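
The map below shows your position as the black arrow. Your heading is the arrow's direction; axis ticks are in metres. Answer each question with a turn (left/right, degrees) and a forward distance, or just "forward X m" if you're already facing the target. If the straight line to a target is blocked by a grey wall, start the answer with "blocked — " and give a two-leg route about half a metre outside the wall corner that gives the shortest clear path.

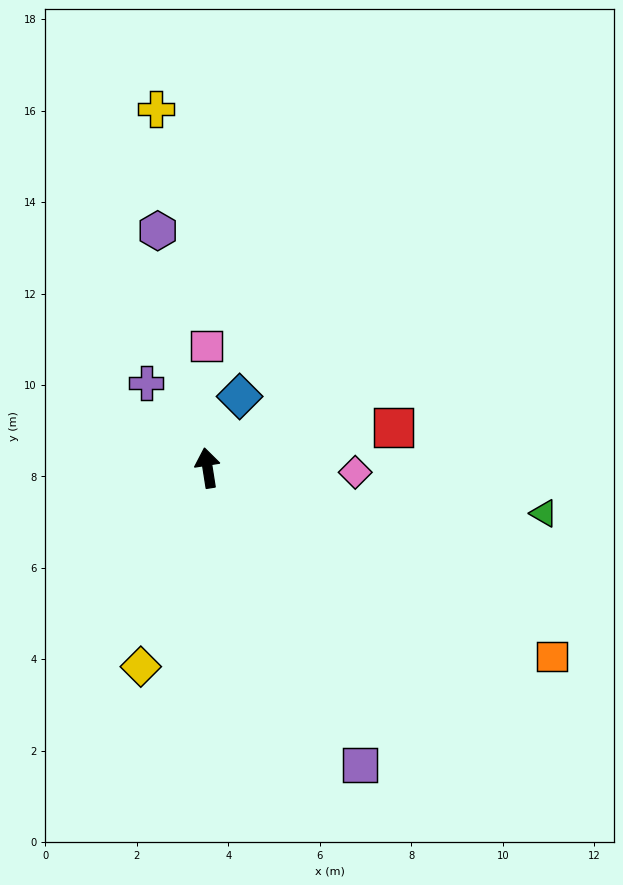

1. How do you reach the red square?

turn right 87°, forward 4.2 m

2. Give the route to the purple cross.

turn left 27°, forward 2.3 m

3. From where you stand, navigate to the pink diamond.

turn right 101°, forward 3.2 m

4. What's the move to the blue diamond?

turn right 33°, forward 1.7 m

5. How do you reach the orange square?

turn right 128°, forward 8.6 m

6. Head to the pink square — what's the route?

turn right 8°, forward 2.7 m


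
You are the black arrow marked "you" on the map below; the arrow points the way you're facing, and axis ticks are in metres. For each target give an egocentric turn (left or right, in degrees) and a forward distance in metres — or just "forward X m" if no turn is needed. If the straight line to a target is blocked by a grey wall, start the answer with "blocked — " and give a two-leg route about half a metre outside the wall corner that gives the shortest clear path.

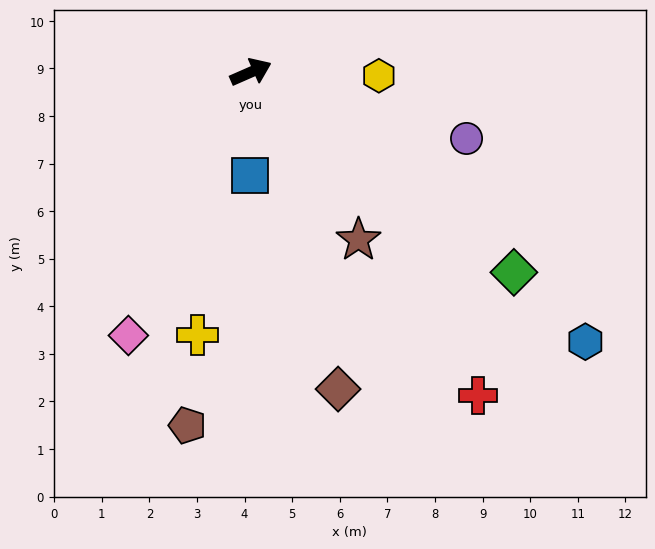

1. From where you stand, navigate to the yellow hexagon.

turn right 25°, forward 2.7 m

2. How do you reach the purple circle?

turn right 41°, forward 4.7 m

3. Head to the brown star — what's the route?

turn right 81°, forward 4.2 m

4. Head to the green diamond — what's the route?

turn right 61°, forward 6.9 m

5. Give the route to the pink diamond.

turn right 139°, forward 6.1 m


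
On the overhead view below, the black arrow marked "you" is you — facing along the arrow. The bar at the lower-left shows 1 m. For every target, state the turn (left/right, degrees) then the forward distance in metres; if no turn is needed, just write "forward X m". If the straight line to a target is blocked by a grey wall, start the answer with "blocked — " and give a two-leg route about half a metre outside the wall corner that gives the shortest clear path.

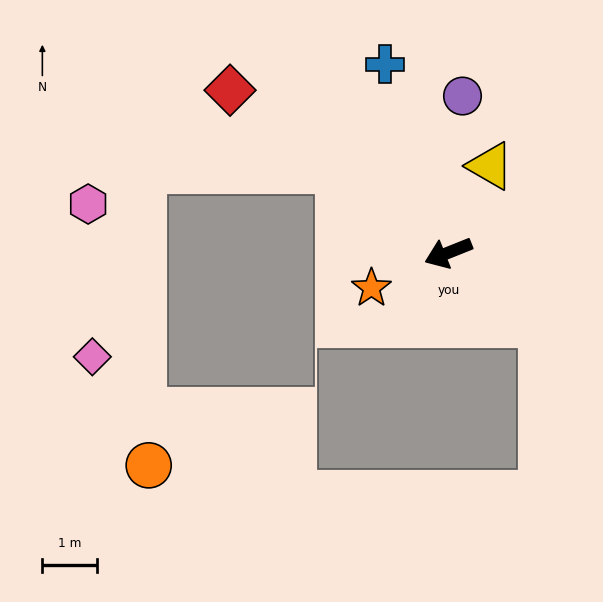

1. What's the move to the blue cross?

turn right 93°, forward 3.7 m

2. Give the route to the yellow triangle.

turn right 138°, forward 1.8 m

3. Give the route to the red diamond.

turn right 58°, forward 5.0 m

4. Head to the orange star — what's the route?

turn left 3°, forward 1.6 m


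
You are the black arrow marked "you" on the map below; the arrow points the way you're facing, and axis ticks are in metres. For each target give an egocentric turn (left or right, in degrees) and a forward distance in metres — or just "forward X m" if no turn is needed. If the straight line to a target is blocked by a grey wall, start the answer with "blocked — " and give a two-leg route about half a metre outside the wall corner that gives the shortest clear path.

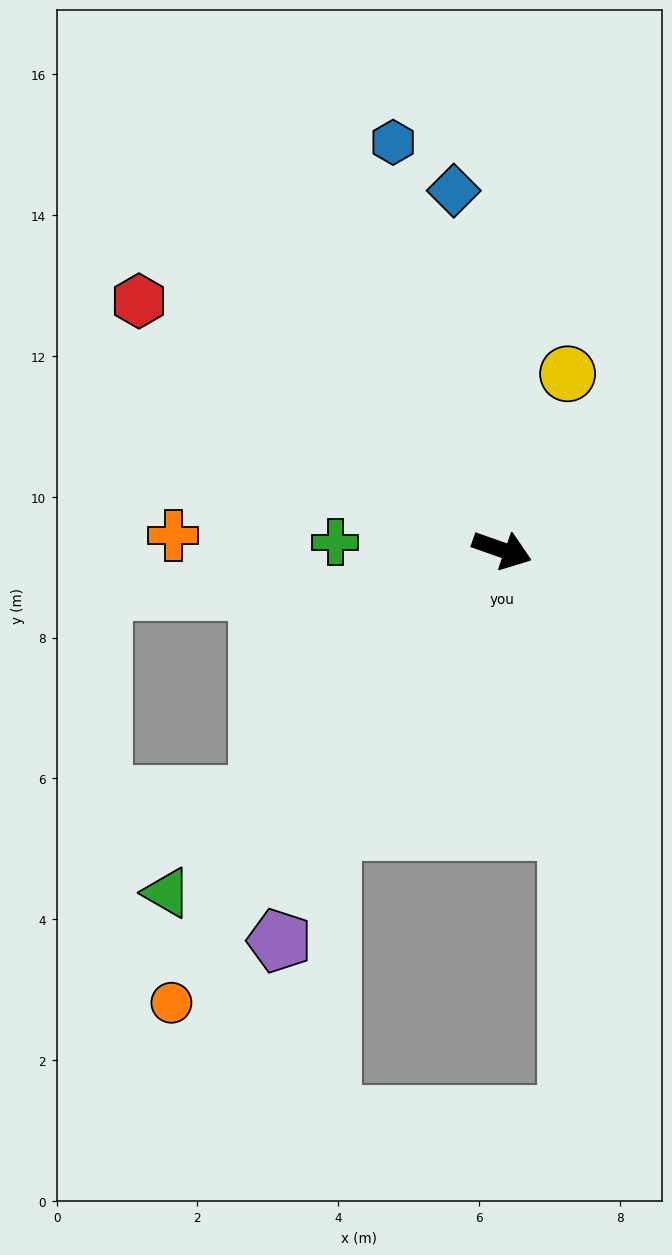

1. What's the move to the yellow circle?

turn left 89°, forward 2.7 m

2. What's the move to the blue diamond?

turn left 117°, forward 5.1 m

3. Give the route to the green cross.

turn right 163°, forward 2.4 m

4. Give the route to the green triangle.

turn right 115°, forward 6.8 m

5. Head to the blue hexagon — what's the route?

turn left 124°, forward 6.0 m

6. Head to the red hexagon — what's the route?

turn left 165°, forward 6.3 m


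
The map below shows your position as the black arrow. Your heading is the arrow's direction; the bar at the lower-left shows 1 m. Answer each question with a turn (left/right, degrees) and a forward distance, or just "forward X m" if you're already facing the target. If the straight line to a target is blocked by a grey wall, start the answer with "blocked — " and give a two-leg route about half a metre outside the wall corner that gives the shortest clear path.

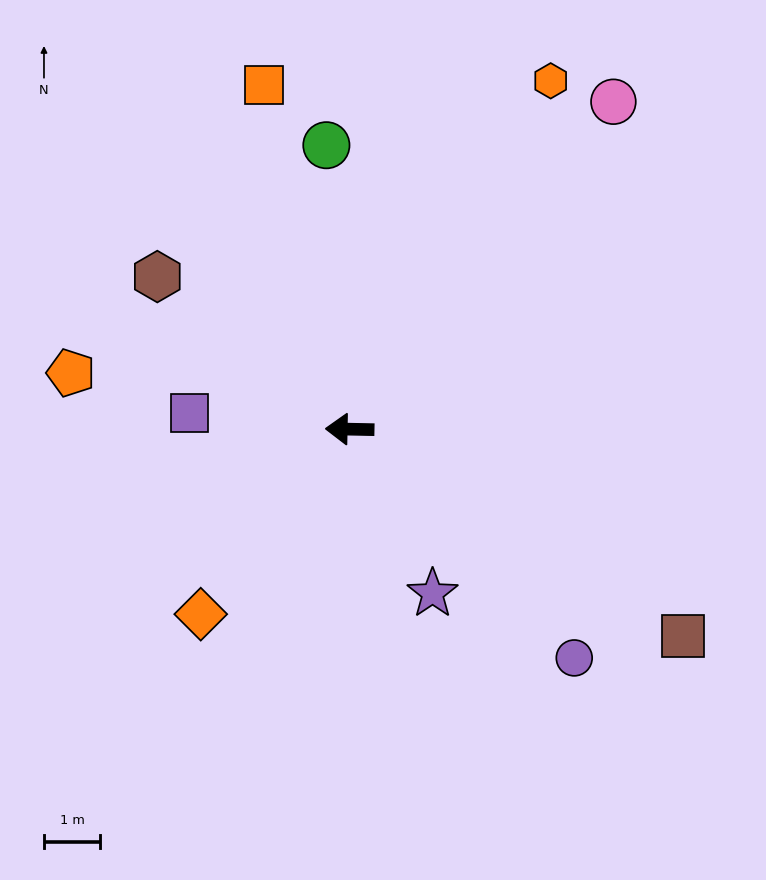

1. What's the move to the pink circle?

turn right 128°, forward 7.5 m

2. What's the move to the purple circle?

turn left 136°, forward 5.7 m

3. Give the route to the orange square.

turn right 75°, forward 6.3 m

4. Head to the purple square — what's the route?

turn right 5°, forward 2.9 m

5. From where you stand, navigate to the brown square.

turn left 149°, forward 7.0 m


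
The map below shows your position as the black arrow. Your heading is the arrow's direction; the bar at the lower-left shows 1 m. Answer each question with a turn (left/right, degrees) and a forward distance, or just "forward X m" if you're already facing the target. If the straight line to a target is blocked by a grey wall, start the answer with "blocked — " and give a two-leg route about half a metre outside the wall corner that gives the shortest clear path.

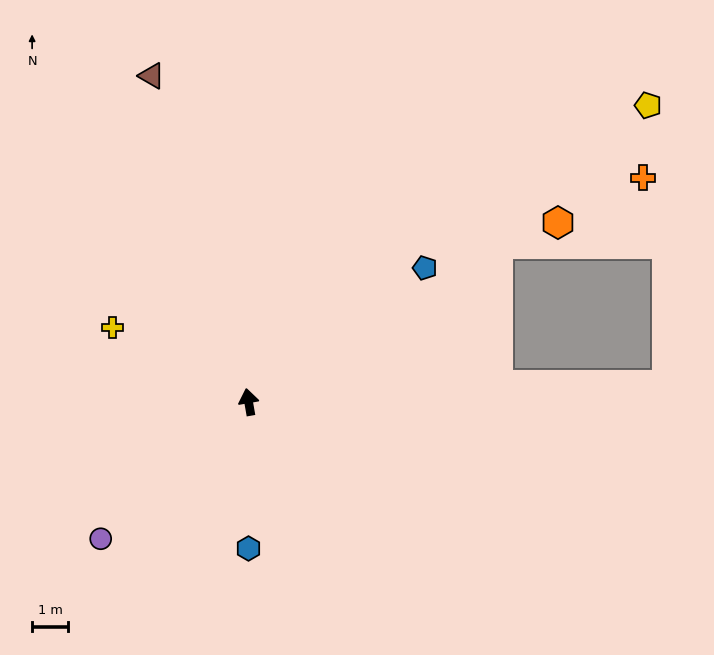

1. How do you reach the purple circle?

turn left 123°, forward 5.5 m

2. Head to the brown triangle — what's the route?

turn left 7°, forward 9.4 m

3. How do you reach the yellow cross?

turn left 51°, forward 4.3 m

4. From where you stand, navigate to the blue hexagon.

turn left 170°, forward 4.0 m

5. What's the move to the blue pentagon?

turn right 63°, forward 6.1 m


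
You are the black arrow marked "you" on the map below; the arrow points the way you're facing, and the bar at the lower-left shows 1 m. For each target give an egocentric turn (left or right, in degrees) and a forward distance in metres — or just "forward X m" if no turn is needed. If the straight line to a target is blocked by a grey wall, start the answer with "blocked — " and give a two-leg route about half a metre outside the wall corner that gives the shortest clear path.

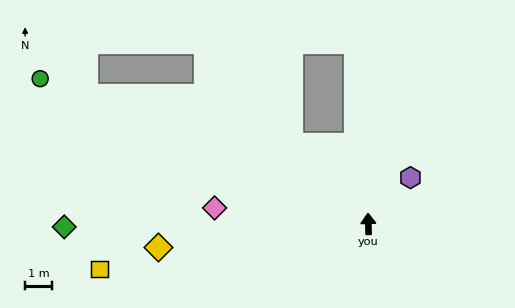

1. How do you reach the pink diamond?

turn left 82°, forward 5.7 m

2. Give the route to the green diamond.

turn left 89°, forward 11.3 m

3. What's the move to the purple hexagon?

turn right 44°, forward 2.3 m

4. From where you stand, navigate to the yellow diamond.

turn left 95°, forward 7.8 m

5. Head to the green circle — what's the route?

turn left 64°, forward 13.3 m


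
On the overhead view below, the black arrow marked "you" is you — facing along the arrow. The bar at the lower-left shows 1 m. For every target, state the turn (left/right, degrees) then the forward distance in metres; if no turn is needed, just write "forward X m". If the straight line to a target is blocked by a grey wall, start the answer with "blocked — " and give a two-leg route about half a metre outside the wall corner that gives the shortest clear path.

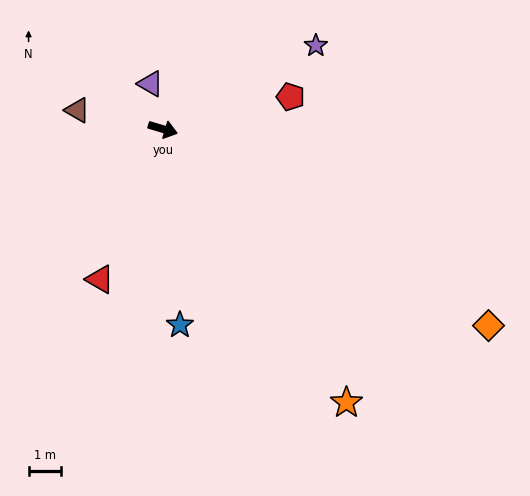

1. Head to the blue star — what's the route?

turn right 68°, forward 6.1 m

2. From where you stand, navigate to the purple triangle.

turn left 122°, forward 1.5 m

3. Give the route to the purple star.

turn left 45°, forward 5.4 m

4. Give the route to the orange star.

turn right 40°, forward 10.2 m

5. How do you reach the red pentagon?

turn left 31°, forward 4.1 m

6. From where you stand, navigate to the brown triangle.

turn right 176°, forward 2.7 m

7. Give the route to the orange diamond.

turn right 15°, forward 11.8 m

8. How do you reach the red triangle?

turn right 96°, forward 5.1 m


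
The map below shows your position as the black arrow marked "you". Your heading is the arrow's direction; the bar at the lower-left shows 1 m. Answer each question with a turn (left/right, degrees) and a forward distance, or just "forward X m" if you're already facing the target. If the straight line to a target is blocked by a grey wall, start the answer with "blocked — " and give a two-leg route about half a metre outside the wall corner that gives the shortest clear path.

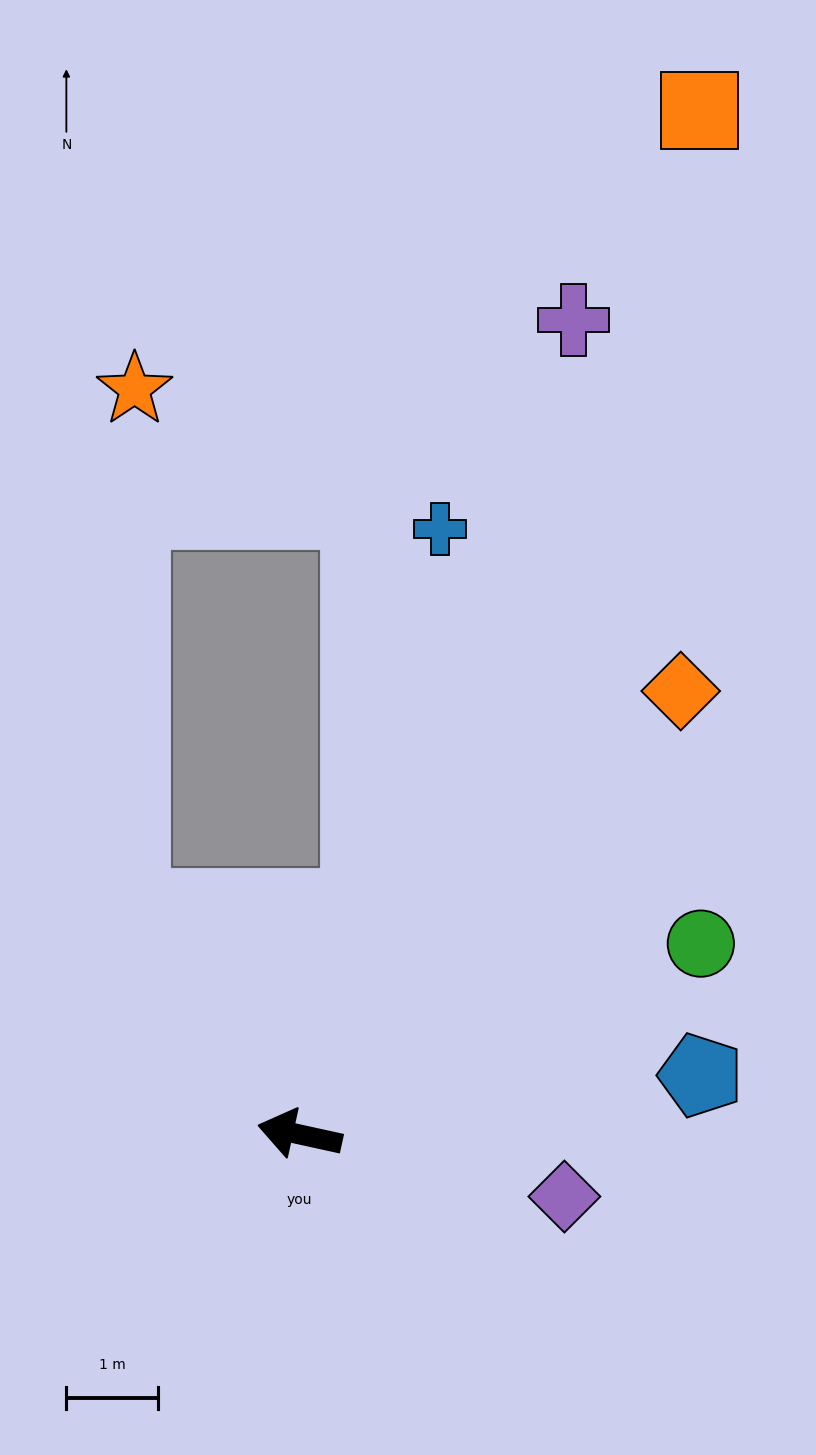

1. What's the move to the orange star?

blocked — turn right 41°, forward 3.1 m, then turn right 37°, forward 5.6 m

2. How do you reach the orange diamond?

turn right 118°, forward 6.3 m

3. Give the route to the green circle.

turn right 142°, forward 4.8 m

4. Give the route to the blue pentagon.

turn right 159°, forward 4.4 m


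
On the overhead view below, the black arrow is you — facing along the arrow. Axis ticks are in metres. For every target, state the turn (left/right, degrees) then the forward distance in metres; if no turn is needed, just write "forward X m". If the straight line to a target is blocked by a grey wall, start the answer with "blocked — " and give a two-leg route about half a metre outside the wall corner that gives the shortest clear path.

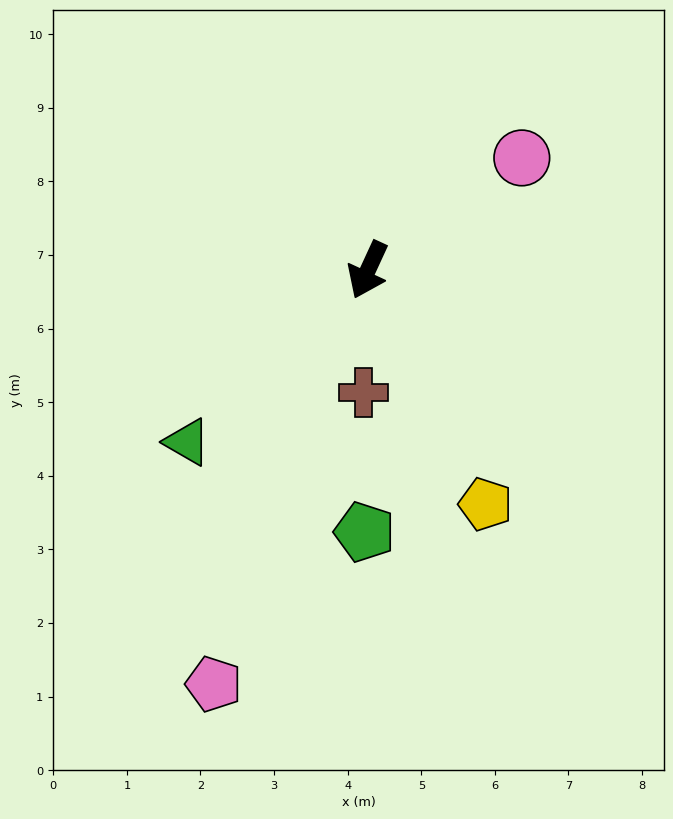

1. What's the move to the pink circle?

turn left 151°, forward 2.6 m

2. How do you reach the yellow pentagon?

turn left 51°, forward 3.6 m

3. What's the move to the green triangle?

turn right 22°, forward 3.4 m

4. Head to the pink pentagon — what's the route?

turn left 4°, forward 6.0 m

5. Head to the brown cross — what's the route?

turn left 23°, forward 1.7 m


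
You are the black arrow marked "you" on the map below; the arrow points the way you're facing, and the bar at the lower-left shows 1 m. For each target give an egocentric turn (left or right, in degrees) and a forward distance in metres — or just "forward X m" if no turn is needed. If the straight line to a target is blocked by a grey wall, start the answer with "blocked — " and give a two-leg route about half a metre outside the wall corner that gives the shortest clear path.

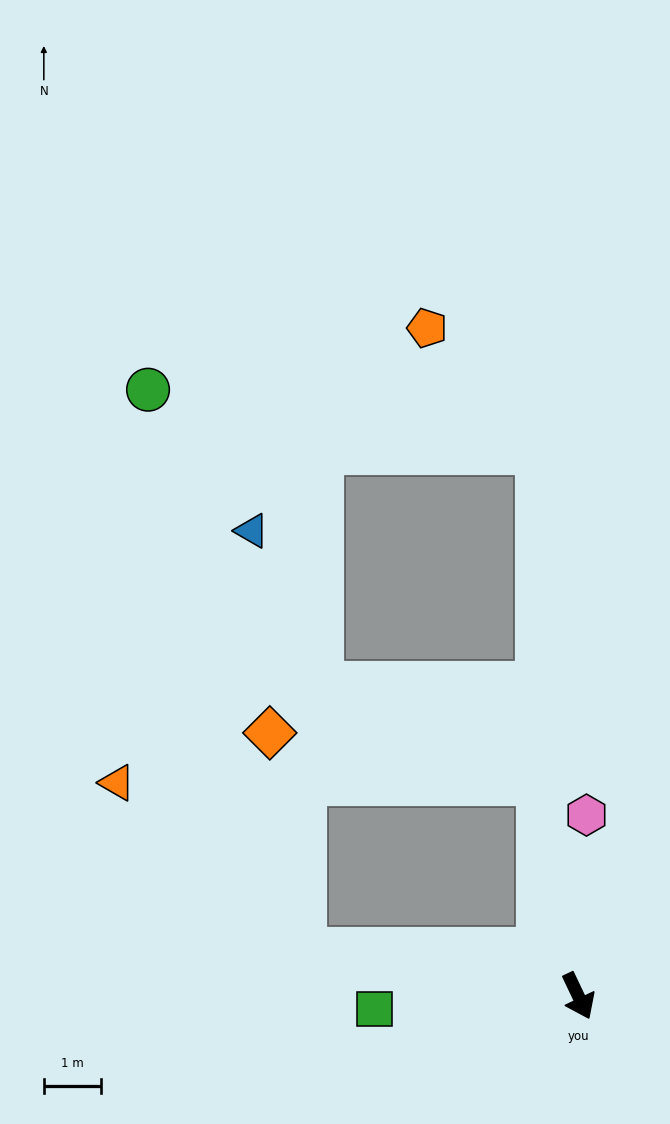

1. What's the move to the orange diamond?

blocked — turn left 165°, forward 3.8 m, then turn left 69°, forward 4.8 m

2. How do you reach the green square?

turn right 112°, forward 3.6 m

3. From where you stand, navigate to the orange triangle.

blocked — turn right 125°, forward 4.9 m, then turn right 33°, forward 4.4 m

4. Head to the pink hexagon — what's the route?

turn left 152°, forward 3.2 m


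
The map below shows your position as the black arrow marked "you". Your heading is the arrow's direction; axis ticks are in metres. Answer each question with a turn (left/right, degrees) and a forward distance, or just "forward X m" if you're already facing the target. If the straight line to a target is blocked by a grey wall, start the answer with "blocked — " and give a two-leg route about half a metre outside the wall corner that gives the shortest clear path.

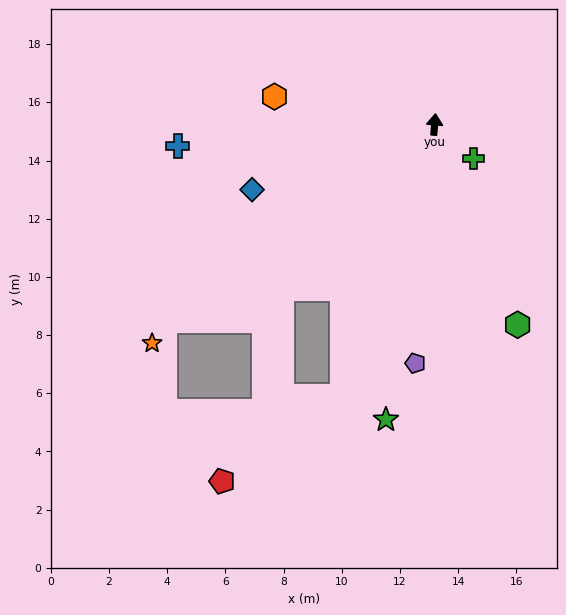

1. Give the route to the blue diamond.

turn left 114°, forward 6.7 m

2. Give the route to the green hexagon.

turn right 153°, forward 7.5 m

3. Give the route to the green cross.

turn right 126°, forward 1.8 m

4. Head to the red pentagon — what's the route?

blocked — turn left 166°, forward 9.9 m, then turn right 36°, forward 5.0 m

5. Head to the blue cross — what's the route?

turn left 99°, forward 8.9 m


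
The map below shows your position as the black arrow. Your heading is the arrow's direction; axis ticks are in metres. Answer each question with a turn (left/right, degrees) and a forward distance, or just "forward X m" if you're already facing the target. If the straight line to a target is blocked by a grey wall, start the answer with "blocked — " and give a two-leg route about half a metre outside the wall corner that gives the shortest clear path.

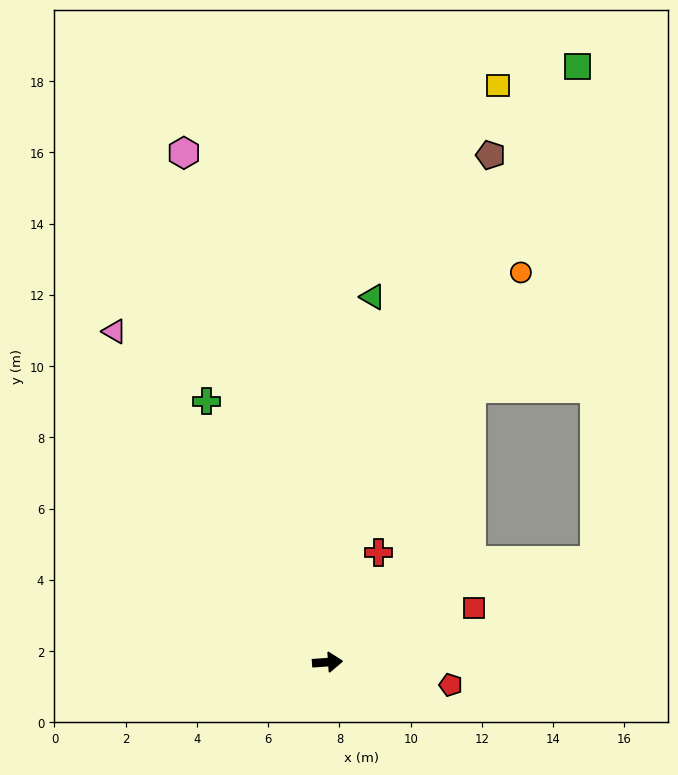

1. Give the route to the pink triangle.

turn left 119°, forward 11.0 m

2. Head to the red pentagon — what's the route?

turn right 14°, forward 3.5 m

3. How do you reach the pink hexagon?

turn left 102°, forward 14.9 m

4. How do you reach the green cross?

turn left 111°, forward 8.1 m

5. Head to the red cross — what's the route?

turn left 61°, forward 3.4 m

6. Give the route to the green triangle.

turn left 79°, forward 10.3 m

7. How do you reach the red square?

turn left 16°, forward 4.4 m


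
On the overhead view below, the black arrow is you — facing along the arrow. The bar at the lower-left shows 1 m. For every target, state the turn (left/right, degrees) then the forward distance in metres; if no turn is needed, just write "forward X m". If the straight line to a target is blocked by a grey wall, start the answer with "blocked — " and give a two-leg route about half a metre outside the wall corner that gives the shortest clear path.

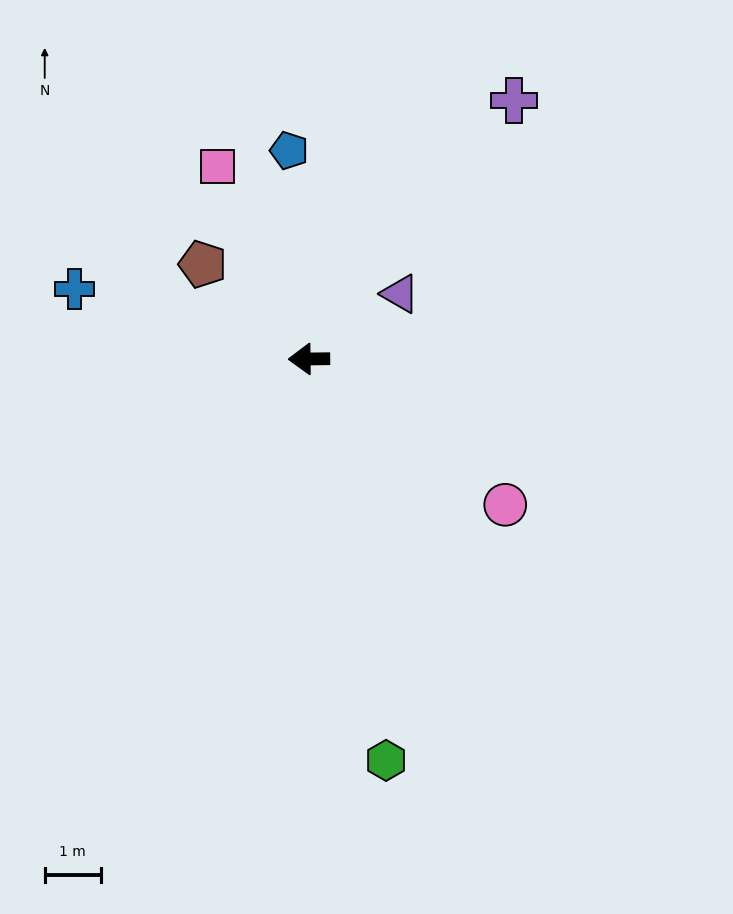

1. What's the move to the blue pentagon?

turn right 85°, forward 3.7 m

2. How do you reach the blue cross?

turn right 17°, forward 4.4 m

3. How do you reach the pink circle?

turn left 143°, forward 4.4 m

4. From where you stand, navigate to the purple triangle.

turn right 145°, forward 2.0 m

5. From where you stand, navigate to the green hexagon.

turn left 100°, forward 7.3 m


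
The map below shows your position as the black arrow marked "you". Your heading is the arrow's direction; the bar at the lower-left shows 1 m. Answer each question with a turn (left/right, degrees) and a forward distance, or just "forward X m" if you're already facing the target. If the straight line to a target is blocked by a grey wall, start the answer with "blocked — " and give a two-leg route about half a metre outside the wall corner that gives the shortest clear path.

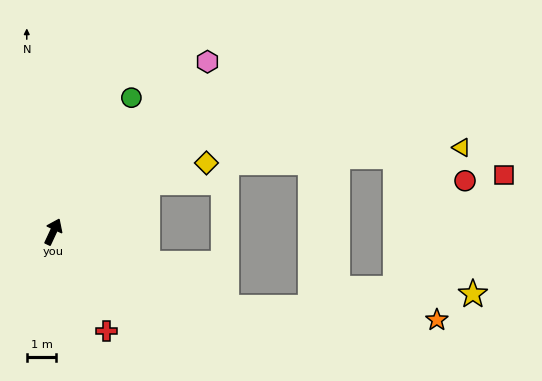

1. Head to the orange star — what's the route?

blocked — turn right 88°, forward 6.4 m, then turn left 19°, forward 7.1 m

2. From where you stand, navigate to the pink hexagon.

turn right 17°, forward 7.8 m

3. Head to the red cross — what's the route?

turn right 127°, forward 3.8 m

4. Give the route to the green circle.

turn right 5°, forward 5.3 m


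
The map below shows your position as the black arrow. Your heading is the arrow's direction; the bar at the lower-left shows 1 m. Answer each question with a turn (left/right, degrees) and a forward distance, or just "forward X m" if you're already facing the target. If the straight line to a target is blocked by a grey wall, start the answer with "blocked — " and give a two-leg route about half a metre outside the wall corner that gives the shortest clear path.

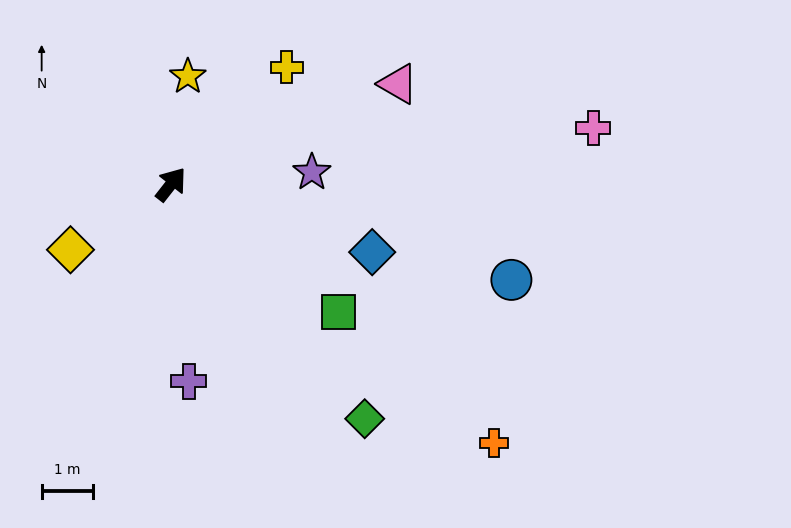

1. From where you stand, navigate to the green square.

turn right 89°, forward 4.1 m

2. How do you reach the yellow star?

turn left 29°, forward 2.1 m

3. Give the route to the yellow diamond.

turn left 161°, forward 2.3 m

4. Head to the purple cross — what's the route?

turn right 137°, forward 3.9 m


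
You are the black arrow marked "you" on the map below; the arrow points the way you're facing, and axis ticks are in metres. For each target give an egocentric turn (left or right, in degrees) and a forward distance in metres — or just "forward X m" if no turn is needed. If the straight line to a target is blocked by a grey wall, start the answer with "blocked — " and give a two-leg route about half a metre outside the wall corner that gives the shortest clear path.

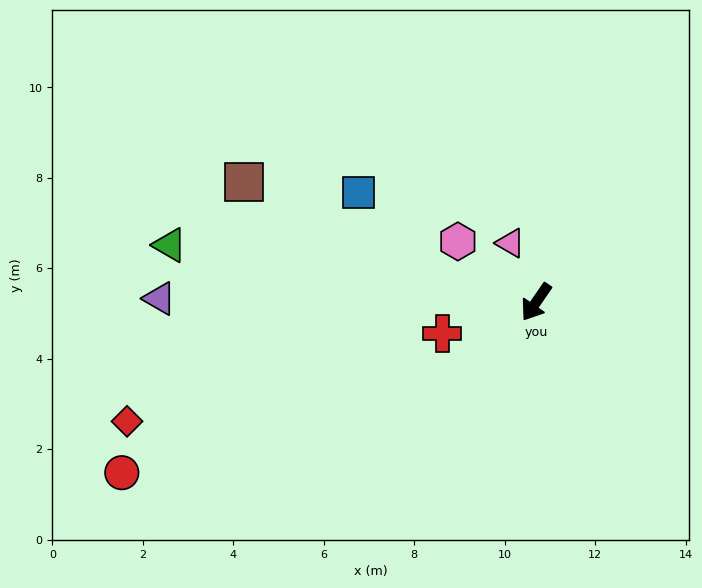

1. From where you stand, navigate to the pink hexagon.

turn right 93°, forward 2.2 m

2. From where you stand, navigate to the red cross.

turn right 37°, forward 2.2 m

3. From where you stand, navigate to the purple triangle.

turn right 56°, forward 8.3 m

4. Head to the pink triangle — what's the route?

turn right 122°, forward 1.4 m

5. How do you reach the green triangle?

turn right 64°, forward 8.2 m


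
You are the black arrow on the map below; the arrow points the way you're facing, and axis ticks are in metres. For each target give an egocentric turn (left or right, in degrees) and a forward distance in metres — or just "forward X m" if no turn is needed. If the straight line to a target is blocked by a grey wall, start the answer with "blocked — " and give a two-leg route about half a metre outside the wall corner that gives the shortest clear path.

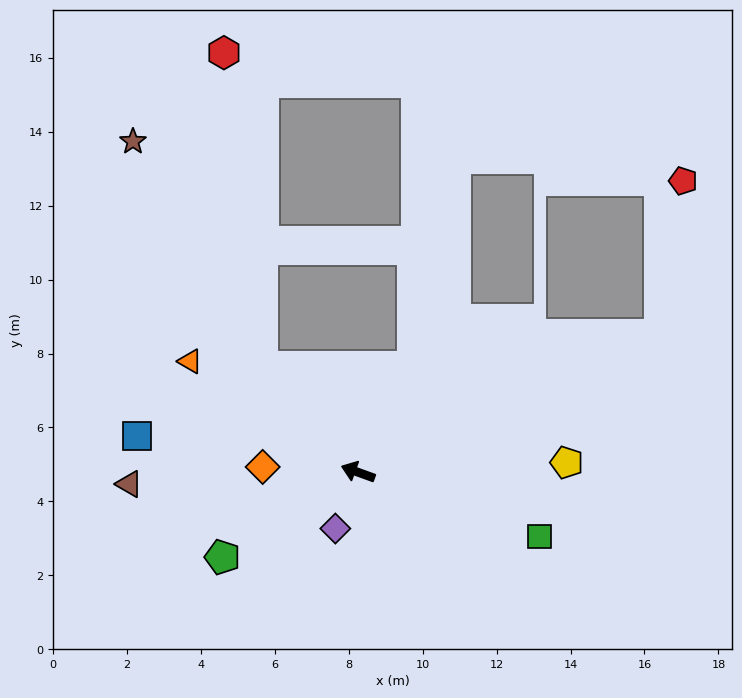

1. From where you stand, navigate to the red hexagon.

blocked — turn right 28°, forward 3.9 m, then turn right 35°, forward 8.6 m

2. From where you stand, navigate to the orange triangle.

turn right 14°, forward 5.4 m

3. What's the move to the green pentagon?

turn left 52°, forward 4.3 m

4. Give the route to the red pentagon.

blocked — turn right 135°, forward 9.0 m, then turn left 56°, forward 4.2 m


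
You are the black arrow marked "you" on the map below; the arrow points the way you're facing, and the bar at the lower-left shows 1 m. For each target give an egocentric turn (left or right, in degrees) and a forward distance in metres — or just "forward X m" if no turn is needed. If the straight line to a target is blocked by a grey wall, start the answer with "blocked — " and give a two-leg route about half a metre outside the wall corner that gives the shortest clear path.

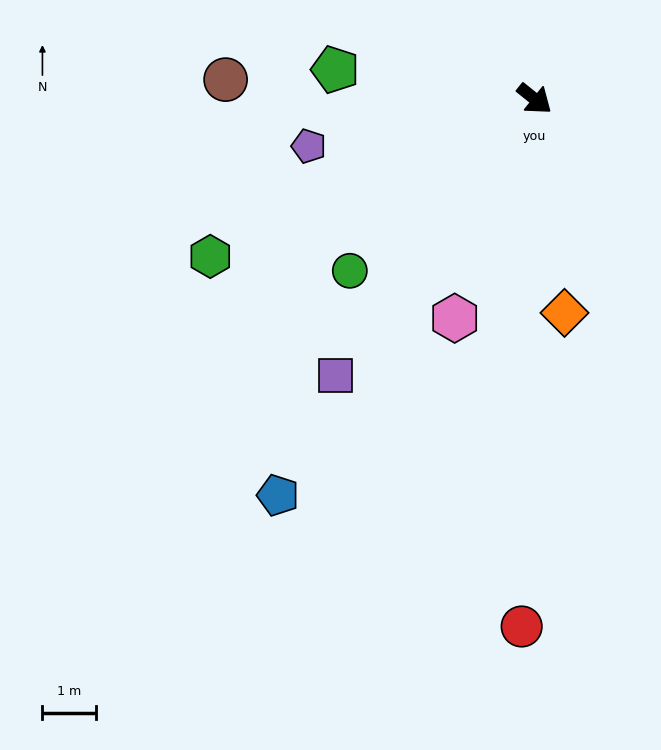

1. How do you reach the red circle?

turn right 53°, forward 9.8 m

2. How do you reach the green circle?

turn right 98°, forward 4.7 m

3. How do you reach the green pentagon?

turn right 150°, forward 3.7 m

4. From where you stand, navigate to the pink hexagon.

turn right 71°, forward 4.3 m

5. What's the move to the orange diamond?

turn right 43°, forward 4.0 m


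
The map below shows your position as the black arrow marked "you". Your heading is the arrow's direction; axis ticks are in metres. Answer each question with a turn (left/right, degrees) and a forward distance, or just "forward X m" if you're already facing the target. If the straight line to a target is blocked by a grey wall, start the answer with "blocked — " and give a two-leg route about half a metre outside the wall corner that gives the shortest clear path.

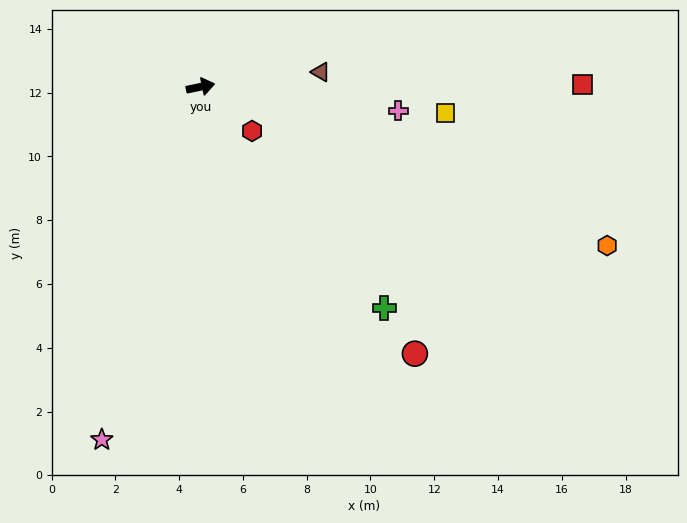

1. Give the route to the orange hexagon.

turn right 33°, forward 13.7 m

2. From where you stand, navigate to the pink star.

turn right 117°, forward 11.5 m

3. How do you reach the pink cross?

turn right 19°, forward 6.2 m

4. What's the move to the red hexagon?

turn right 52°, forward 2.1 m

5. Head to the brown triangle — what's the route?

turn right 5°, forward 3.8 m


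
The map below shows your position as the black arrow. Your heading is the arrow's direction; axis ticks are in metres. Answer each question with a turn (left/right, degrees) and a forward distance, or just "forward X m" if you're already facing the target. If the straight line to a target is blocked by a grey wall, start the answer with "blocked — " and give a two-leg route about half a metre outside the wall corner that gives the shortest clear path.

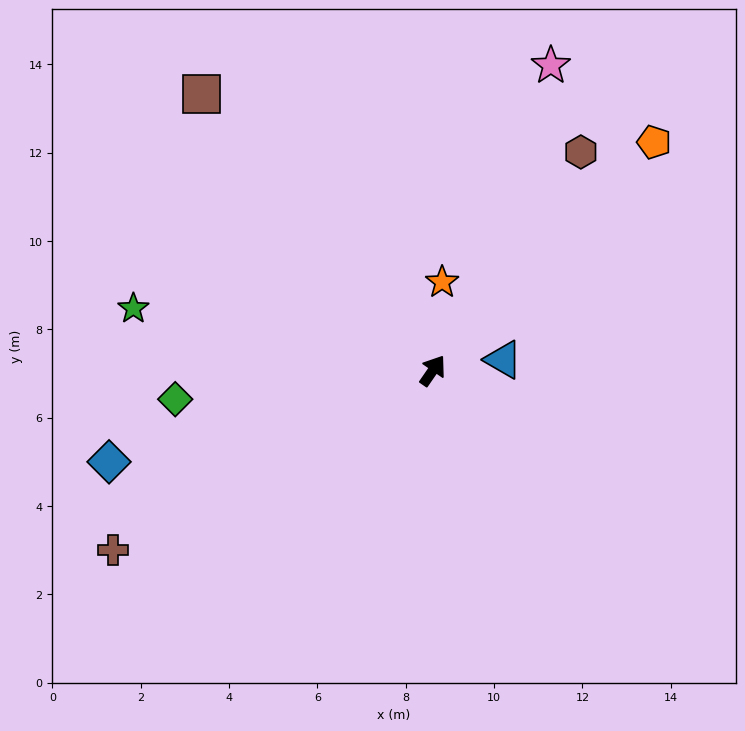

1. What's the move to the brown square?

turn left 75°, forward 8.2 m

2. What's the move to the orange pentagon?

turn right 9°, forward 7.2 m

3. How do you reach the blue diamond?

turn left 140°, forward 7.6 m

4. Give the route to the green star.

turn left 113°, forward 6.9 m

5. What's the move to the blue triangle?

turn right 47°, forward 1.6 m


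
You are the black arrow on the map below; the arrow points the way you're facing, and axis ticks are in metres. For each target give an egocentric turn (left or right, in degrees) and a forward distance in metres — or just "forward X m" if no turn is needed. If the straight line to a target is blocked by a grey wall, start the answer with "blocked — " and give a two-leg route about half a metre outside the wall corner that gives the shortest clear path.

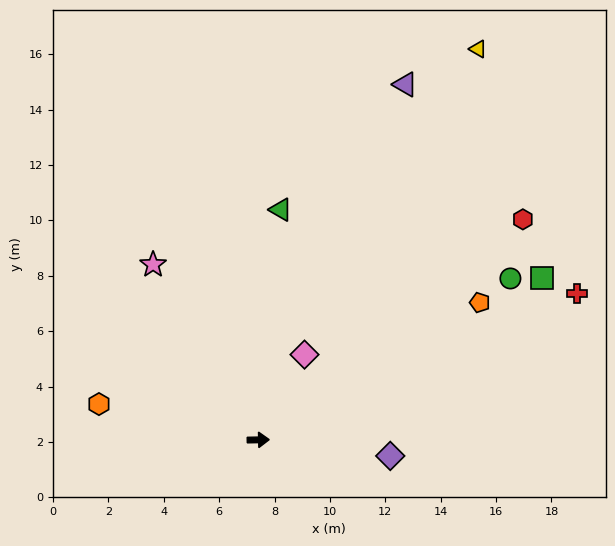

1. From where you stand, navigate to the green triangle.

turn left 83°, forward 8.4 m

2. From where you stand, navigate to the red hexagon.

turn left 39°, forward 12.4 m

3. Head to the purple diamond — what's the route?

turn right 8°, forward 4.8 m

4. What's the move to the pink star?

turn left 120°, forward 7.4 m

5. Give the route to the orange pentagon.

turn left 31°, forward 9.4 m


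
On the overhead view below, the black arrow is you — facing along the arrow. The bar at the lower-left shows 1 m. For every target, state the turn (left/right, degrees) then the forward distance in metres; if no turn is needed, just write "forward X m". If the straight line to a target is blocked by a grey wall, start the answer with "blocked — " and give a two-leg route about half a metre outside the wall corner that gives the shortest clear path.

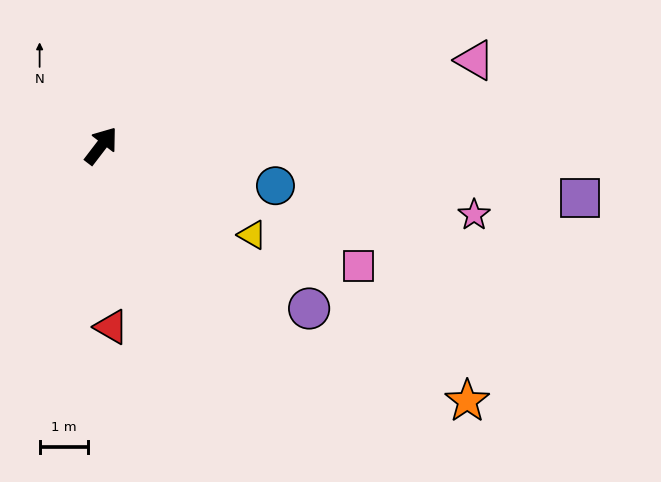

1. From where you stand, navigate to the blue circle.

turn right 66°, forward 3.7 m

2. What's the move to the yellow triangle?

turn right 83°, forward 3.6 m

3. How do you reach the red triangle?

turn right 139°, forward 3.8 m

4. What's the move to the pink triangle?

turn right 40°, forward 7.9 m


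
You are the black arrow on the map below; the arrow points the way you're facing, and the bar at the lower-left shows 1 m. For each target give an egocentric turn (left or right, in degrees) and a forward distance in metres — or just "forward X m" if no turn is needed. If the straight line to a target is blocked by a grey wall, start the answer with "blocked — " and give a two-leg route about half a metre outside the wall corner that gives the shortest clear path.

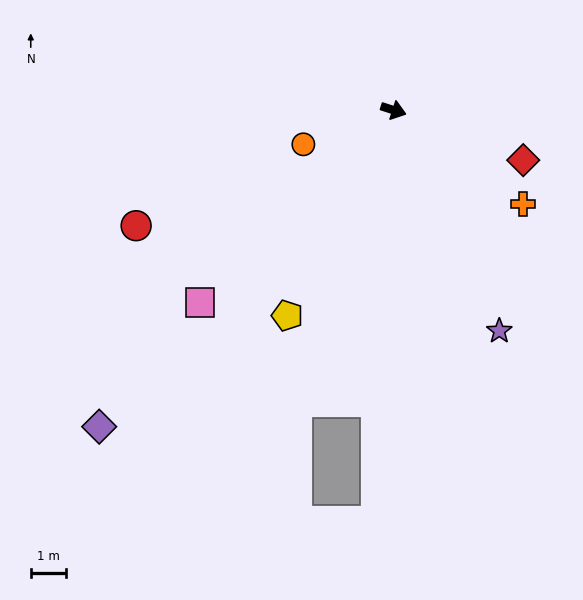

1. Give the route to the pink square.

turn right 117°, forward 7.7 m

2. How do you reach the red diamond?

turn right 3°, forward 3.9 m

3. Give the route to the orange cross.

turn right 18°, forward 4.5 m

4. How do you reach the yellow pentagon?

turn right 99°, forward 6.5 m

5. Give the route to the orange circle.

turn right 141°, forward 2.7 m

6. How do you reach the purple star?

turn right 46°, forward 6.9 m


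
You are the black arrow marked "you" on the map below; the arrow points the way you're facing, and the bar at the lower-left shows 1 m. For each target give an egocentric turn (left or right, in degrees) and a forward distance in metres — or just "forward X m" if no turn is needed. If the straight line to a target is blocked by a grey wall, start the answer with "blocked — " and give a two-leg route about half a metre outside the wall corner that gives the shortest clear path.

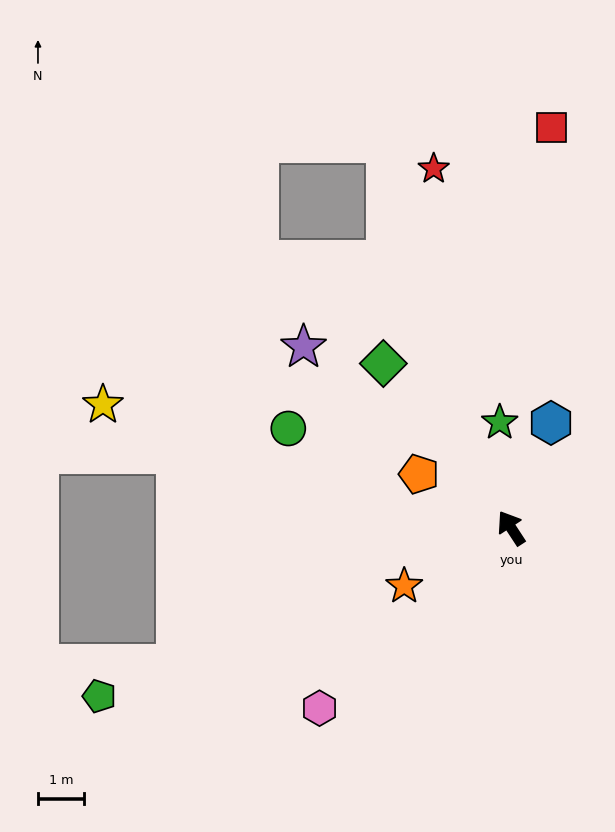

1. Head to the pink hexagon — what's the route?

turn left 100°, forward 5.7 m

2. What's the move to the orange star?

turn left 85°, forward 2.6 m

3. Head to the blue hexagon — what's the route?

turn right 54°, forward 2.4 m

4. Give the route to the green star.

turn right 27°, forward 2.3 m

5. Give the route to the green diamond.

turn left 5°, forward 4.5 m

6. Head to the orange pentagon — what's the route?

turn left 27°, forward 2.3 m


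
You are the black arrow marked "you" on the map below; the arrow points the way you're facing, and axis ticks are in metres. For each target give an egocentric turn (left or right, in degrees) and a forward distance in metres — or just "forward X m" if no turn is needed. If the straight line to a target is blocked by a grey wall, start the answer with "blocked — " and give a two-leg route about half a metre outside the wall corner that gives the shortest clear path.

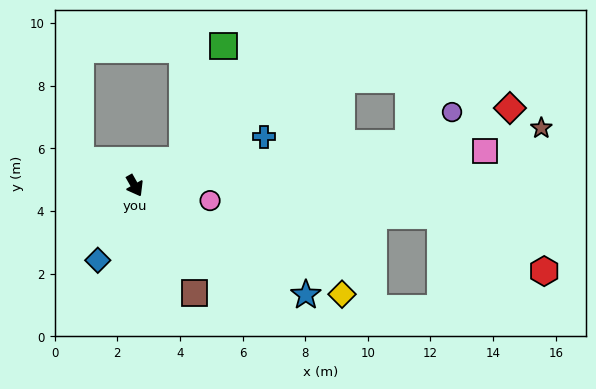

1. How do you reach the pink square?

turn left 66°, forward 11.2 m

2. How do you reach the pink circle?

turn left 49°, forward 2.5 m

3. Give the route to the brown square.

forward 3.9 m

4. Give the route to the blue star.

turn left 28°, forward 6.5 m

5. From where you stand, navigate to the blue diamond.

turn right 56°, forward 2.7 m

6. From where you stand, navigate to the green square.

blocked — turn left 89°, forward 1.7 m, then turn left 42°, forward 3.9 m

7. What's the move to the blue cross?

turn left 81°, forward 4.4 m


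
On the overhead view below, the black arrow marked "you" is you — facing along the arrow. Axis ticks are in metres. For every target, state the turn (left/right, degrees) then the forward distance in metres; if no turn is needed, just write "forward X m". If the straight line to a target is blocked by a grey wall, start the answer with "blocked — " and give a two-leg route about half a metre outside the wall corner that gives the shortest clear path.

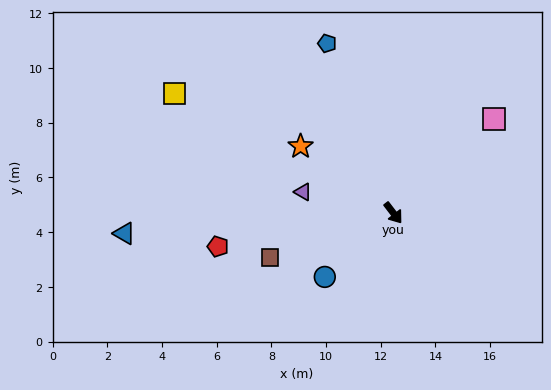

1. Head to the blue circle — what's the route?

turn right 84°, forward 3.4 m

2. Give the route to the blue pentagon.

turn left 164°, forward 6.7 m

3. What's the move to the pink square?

turn left 96°, forward 5.0 m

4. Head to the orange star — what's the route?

turn right 163°, forward 4.2 m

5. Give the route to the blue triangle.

turn right 123°, forward 9.9 m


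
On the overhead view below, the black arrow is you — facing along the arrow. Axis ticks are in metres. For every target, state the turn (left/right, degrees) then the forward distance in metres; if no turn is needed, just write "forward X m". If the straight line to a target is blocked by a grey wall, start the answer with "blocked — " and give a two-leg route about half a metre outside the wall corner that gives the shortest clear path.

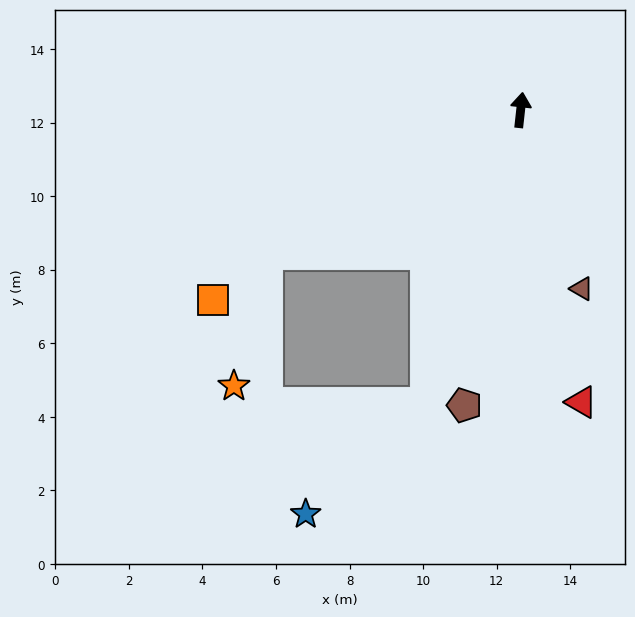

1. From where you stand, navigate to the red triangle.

turn right 162°, forward 8.1 m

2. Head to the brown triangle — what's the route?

turn right 155°, forward 5.1 m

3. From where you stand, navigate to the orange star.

blocked — turn left 126°, forward 7.9 m, then turn left 46°, forward 3.7 m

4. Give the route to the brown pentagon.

turn left 176°, forward 8.2 m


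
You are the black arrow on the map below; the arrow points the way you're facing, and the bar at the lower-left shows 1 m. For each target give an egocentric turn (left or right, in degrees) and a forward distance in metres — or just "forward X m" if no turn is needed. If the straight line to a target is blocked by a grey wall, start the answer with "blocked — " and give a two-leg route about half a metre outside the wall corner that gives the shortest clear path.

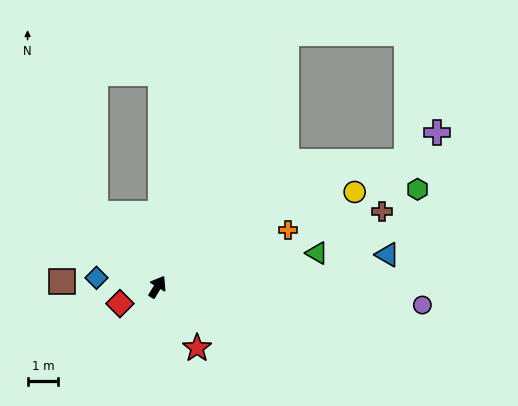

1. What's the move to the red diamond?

turn left 145°, forward 1.4 m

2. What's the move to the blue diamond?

turn left 113°, forward 2.0 m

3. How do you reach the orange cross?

turn right 35°, forward 4.7 m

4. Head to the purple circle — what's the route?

turn right 63°, forward 8.7 m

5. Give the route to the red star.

turn right 116°, forward 2.4 m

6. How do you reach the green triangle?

turn right 47°, forward 5.4 m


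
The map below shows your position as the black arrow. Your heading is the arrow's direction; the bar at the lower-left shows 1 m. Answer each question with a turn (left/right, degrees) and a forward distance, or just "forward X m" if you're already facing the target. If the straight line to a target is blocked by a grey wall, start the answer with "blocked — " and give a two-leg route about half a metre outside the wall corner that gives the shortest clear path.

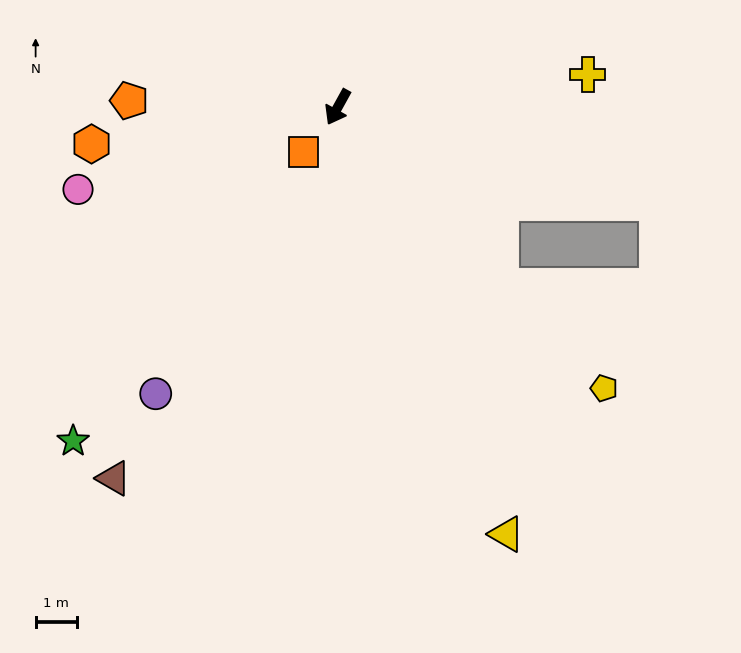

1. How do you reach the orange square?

turn right 8°, forward 1.4 m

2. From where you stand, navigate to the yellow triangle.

turn left 50°, forward 11.0 m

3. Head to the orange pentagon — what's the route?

turn right 63°, forward 5.0 m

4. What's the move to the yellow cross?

turn left 126°, forward 6.1 m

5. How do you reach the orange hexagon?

turn right 53°, forward 6.0 m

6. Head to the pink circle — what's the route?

turn right 44°, forward 6.6 m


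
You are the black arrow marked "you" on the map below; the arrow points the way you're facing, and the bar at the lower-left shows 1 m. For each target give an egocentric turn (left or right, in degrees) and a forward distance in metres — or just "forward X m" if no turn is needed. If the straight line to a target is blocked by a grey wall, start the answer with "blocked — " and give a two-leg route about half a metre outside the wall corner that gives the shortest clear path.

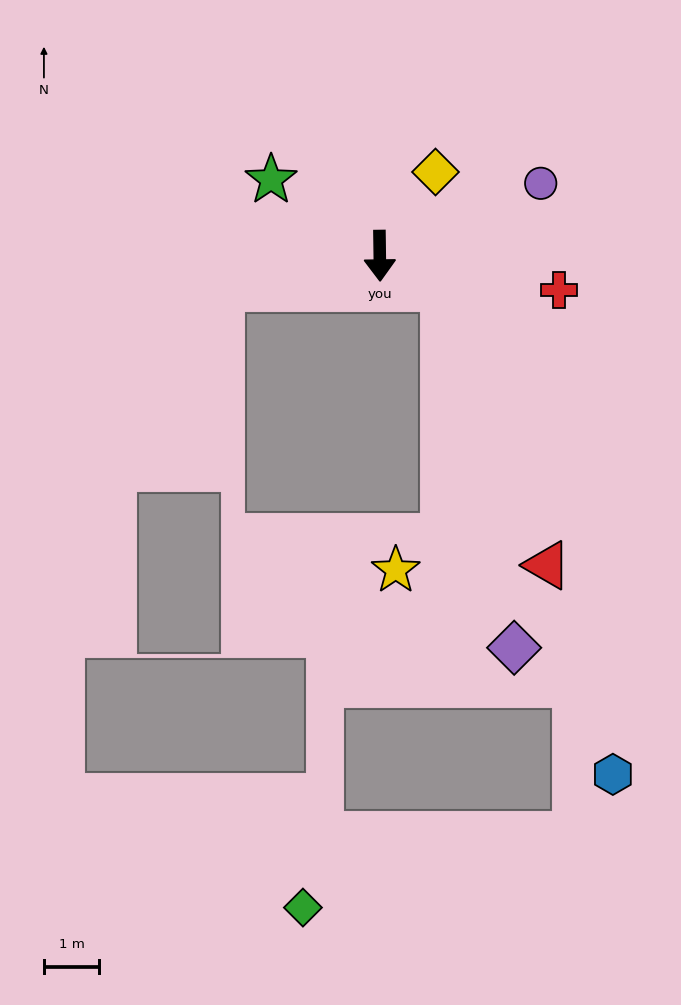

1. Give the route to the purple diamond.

blocked — turn left 63°, forward 1.3 m, then turn right 53°, forward 6.6 m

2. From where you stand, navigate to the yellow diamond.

turn left 146°, forward 1.8 m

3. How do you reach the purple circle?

turn left 113°, forward 3.2 m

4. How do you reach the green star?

turn right 126°, forward 2.4 m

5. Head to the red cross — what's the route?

turn left 78°, forward 3.3 m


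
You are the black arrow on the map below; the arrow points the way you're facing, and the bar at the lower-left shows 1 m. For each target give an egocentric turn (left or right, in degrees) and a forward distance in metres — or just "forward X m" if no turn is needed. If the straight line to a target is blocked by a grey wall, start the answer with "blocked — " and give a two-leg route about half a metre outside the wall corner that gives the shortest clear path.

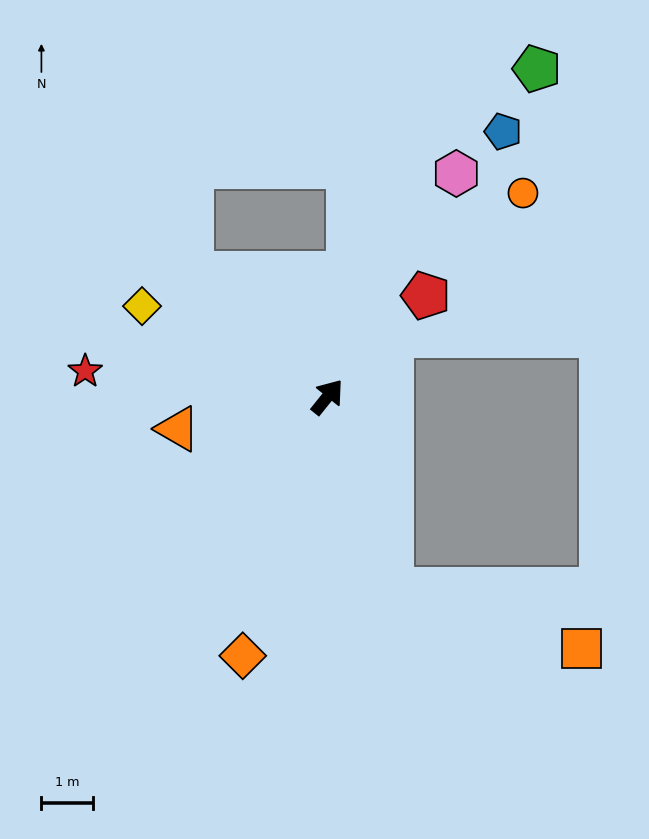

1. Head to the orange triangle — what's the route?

turn left 141°, forward 2.9 m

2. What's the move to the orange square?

blocked — turn right 123°, forward 3.9 m, then turn left 55°, forward 3.8 m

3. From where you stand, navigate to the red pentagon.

turn right 5°, forward 2.7 m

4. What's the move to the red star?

turn left 123°, forward 4.7 m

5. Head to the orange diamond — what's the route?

turn right 159°, forward 5.2 m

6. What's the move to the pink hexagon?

turn left 9°, forward 5.0 m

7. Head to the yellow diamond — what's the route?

turn left 103°, forward 4.0 m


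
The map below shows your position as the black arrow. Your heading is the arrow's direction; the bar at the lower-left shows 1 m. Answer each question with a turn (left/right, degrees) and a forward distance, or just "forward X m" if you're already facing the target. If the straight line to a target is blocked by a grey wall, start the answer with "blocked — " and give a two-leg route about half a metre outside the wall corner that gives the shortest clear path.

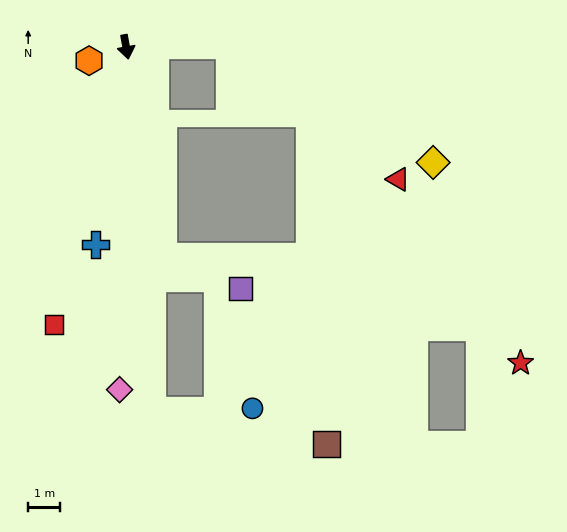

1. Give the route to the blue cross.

turn right 19°, forward 6.2 m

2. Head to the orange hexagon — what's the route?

turn right 80°, forward 1.2 m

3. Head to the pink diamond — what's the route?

turn right 11°, forward 10.6 m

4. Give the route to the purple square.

blocked — forward 6.6 m, then turn left 58°, forward 2.6 m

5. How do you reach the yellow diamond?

blocked — turn left 81°, forward 3.2 m, then turn right 31°, forward 7.3 m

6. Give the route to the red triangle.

blocked — turn left 81°, forward 3.2 m, then turn right 40°, forward 6.7 m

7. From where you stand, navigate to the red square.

turn right 25°, forward 8.9 m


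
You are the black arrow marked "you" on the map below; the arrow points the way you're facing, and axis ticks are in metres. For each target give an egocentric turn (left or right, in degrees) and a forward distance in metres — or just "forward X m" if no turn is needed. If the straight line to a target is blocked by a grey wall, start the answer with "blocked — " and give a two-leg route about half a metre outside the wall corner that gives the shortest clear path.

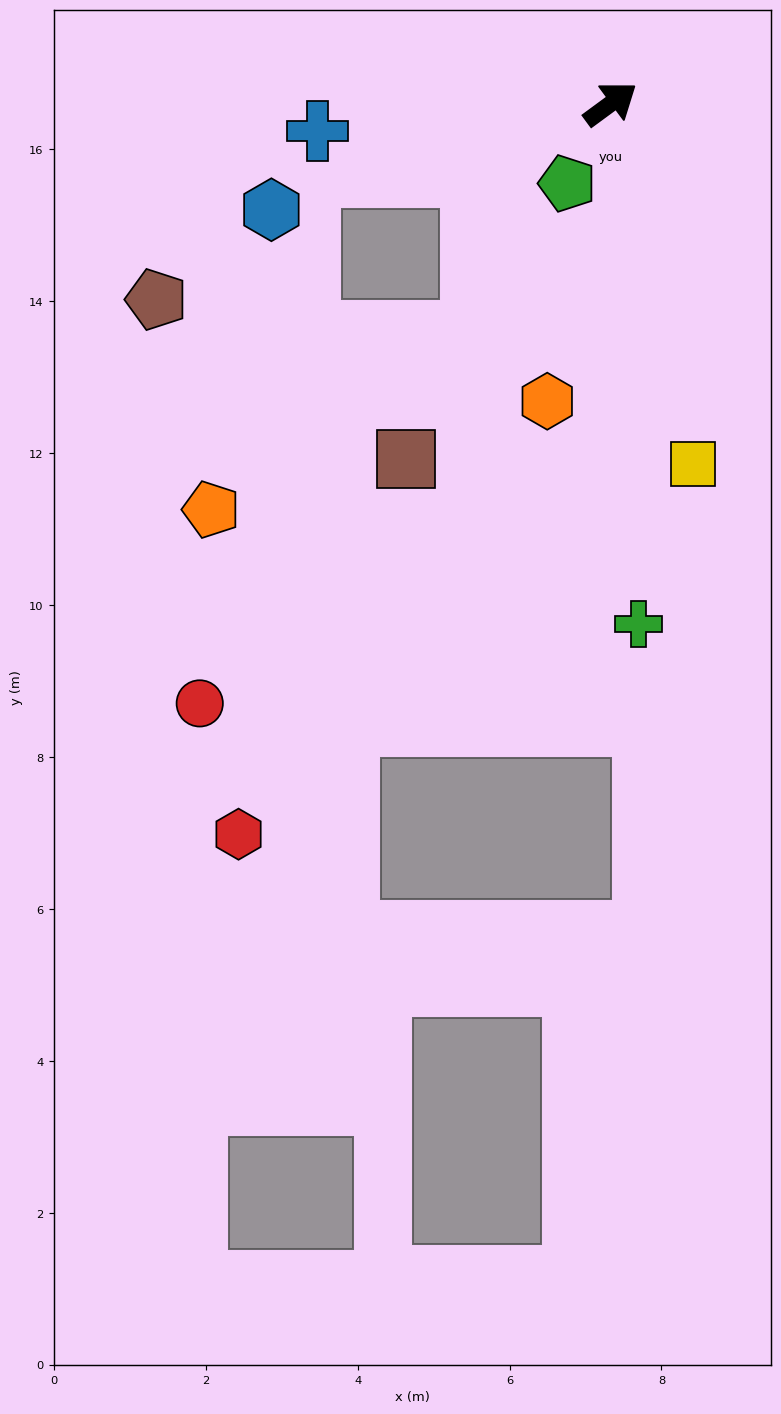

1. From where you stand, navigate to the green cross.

turn right 123°, forward 6.9 m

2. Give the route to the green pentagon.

turn right 155°, forward 1.2 m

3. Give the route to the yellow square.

turn right 113°, forward 4.9 m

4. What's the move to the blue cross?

turn left 149°, forward 3.9 m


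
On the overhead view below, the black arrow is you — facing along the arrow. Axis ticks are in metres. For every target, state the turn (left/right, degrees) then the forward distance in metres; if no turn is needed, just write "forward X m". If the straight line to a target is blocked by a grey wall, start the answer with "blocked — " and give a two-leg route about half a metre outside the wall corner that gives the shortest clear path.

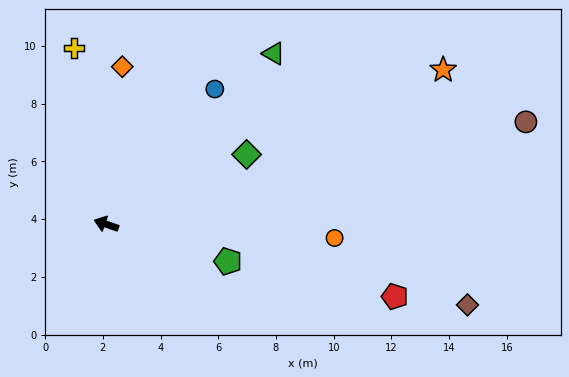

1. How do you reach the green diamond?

turn right 135°, forward 5.4 m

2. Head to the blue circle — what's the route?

turn right 110°, forward 6.0 m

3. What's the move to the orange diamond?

turn right 77°, forward 5.5 m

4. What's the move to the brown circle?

turn right 147°, forward 15.0 m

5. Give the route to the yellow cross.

turn right 61°, forward 6.2 m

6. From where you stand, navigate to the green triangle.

turn right 115°, forward 8.3 m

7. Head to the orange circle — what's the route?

turn right 164°, forward 7.9 m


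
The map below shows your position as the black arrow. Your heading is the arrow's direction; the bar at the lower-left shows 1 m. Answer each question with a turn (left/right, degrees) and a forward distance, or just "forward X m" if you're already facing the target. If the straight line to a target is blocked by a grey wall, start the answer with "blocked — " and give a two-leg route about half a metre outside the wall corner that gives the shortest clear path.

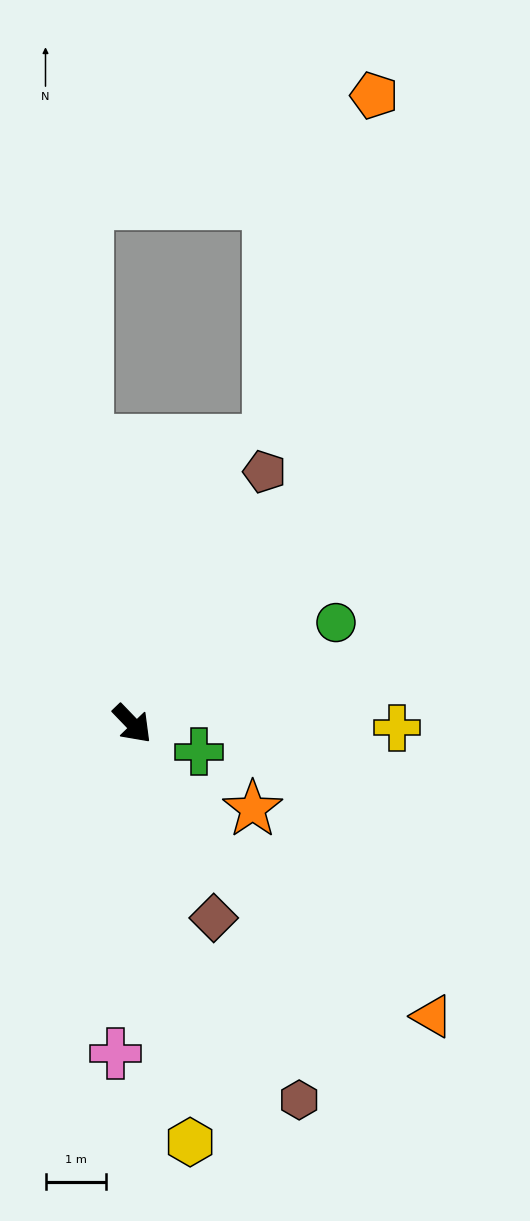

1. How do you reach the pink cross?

turn right 47°, forward 5.4 m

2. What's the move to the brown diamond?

turn right 21°, forward 3.5 m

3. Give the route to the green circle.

turn left 73°, forward 3.7 m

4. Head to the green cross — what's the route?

turn left 23°, forward 1.2 m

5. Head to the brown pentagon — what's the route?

turn left 108°, forward 4.7 m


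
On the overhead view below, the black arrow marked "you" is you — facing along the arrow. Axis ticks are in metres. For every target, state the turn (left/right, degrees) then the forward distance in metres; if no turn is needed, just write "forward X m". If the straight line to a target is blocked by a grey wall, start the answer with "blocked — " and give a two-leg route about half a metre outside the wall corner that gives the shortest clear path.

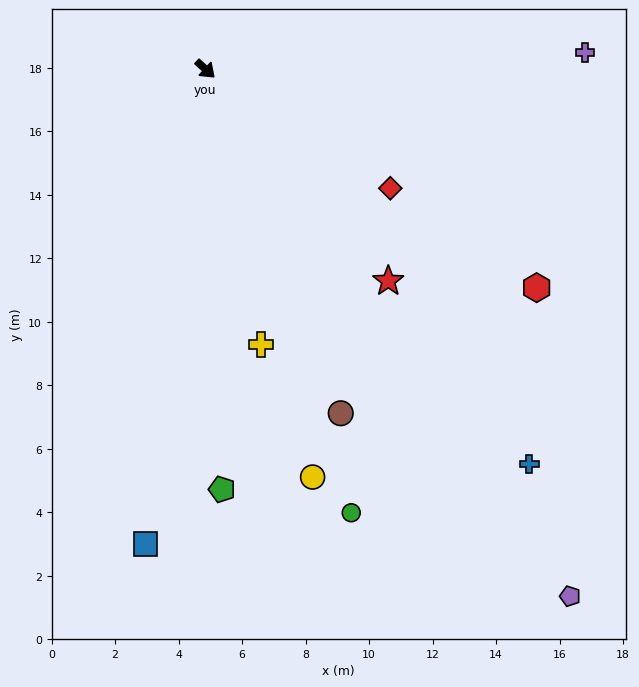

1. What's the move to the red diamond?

turn left 10°, forward 6.9 m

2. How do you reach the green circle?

turn right 29°, forward 14.7 m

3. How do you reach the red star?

turn right 7°, forward 8.8 m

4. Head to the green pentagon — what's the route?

turn right 45°, forward 13.2 m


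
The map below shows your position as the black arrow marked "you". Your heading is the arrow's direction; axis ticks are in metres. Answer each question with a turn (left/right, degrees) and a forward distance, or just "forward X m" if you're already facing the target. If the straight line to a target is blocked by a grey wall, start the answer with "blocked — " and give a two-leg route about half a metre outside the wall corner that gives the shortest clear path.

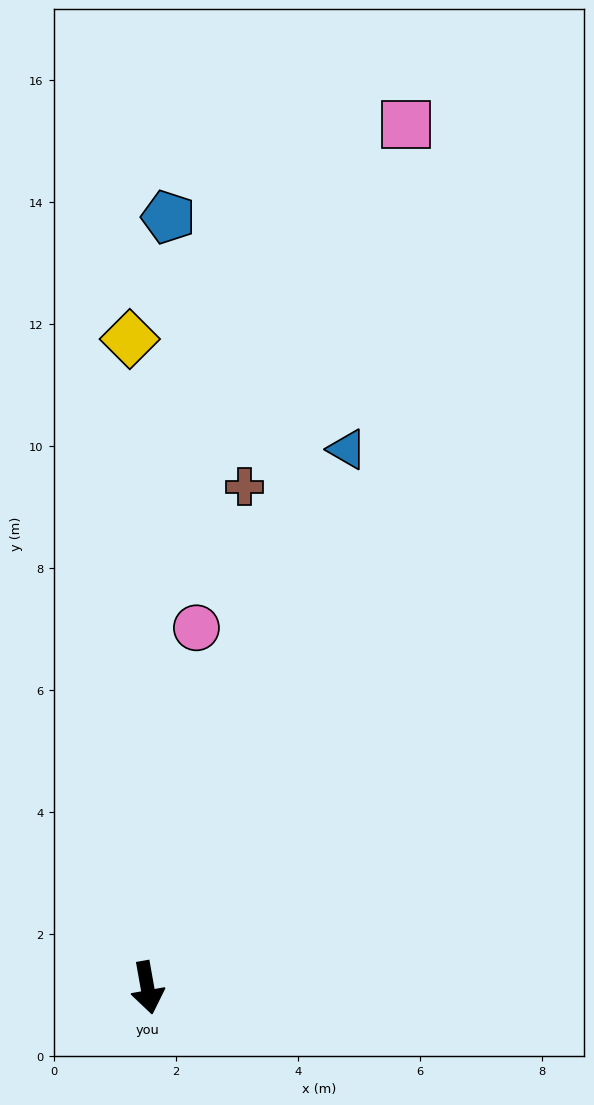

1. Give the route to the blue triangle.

turn left 150°, forward 9.4 m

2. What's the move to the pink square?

turn left 153°, forward 14.8 m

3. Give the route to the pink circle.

turn left 162°, forward 6.0 m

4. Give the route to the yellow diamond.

turn left 171°, forward 10.6 m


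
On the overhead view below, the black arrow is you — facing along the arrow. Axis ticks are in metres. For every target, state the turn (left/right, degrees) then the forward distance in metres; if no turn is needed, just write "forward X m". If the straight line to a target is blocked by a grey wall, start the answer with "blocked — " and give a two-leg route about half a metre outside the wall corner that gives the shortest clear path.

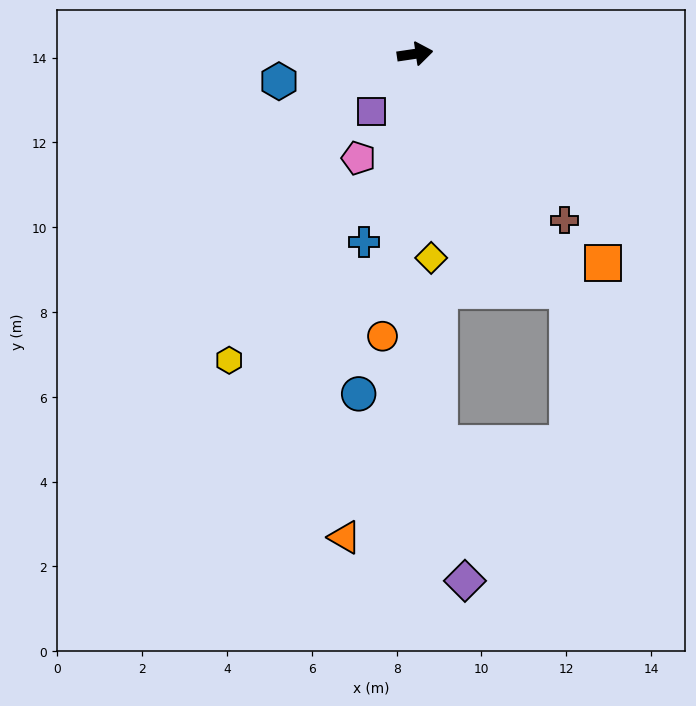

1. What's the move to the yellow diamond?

turn right 94°, forward 4.8 m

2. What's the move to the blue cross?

turn right 114°, forward 4.6 m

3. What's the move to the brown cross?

turn right 56°, forward 5.3 m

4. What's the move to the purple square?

turn right 136°, forward 1.7 m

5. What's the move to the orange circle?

turn right 105°, forward 6.7 m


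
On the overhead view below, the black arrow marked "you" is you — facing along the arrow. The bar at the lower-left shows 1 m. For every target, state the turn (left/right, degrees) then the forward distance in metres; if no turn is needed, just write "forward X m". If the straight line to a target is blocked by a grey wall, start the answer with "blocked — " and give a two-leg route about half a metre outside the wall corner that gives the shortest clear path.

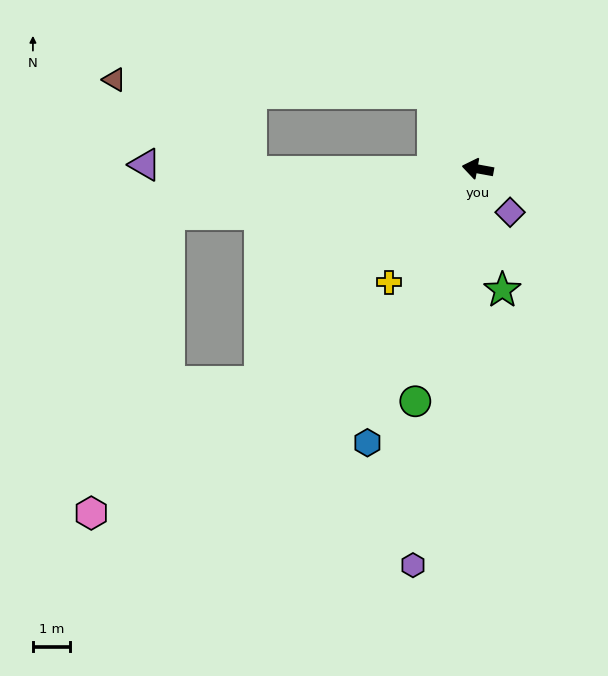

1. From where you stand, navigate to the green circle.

turn left 85°, forward 6.4 m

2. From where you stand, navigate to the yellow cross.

turn left 62°, forward 3.9 m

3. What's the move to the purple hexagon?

turn left 91°, forward 10.7 m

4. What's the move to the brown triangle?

blocked — turn right 49°, forward 2.3 m, then turn left 57°, forward 8.5 m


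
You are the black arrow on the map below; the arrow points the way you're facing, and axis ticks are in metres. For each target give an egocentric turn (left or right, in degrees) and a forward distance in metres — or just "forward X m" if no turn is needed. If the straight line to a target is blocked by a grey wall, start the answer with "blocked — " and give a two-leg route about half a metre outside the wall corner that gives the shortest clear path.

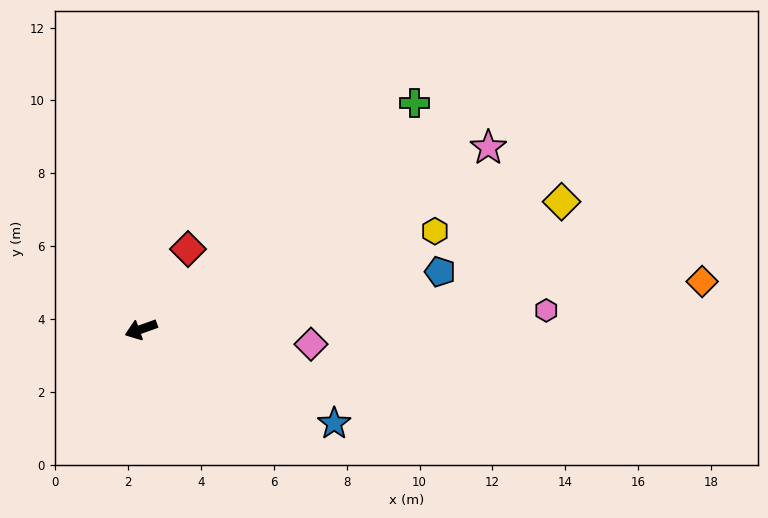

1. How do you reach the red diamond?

turn right 140°, forward 2.5 m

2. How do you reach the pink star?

turn right 172°, forward 10.7 m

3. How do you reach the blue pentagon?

turn left 171°, forward 8.4 m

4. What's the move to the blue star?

turn left 134°, forward 5.9 m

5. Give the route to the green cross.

turn right 160°, forward 9.7 m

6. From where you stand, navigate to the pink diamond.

turn left 155°, forward 4.7 m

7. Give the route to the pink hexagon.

turn left 163°, forward 11.1 m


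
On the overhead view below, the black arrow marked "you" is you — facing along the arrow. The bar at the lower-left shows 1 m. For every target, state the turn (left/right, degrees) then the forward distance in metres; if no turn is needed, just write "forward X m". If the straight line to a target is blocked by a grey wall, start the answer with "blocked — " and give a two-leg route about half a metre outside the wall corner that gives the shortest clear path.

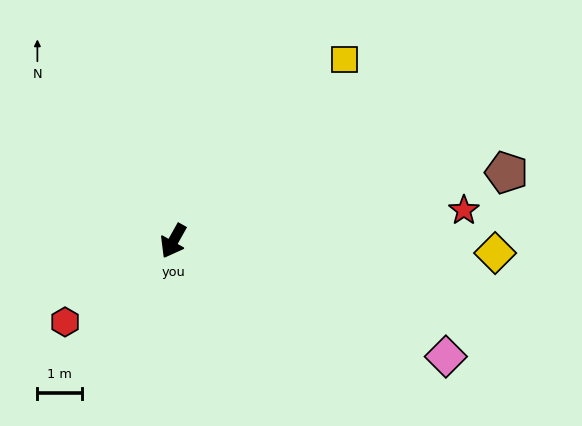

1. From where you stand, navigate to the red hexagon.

turn right 24°, forward 3.0 m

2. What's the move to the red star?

turn left 125°, forward 6.5 m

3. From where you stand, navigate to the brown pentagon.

turn left 131°, forward 7.6 m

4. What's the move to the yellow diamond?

turn left 117°, forward 7.1 m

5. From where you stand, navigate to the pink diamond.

turn left 96°, forward 6.6 m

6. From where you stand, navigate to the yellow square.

turn left 166°, forward 5.5 m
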